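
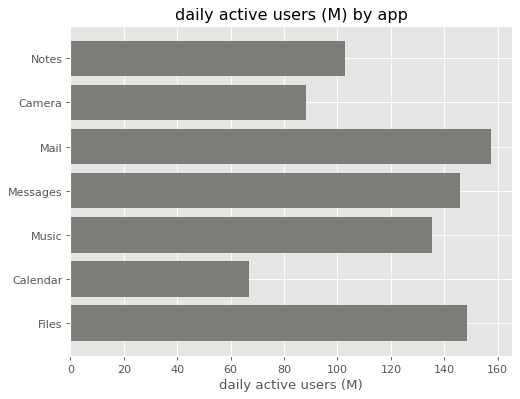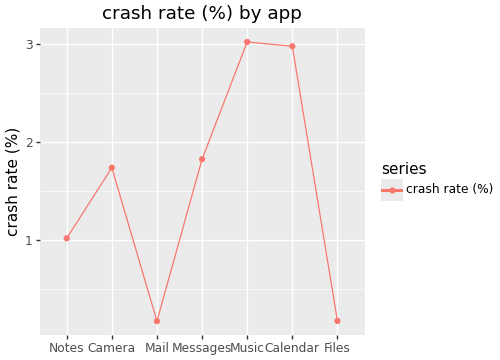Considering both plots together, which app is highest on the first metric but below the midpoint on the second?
Mail

Chart 2 median crash rate (%) ≈ 1.5; below-median apps: Notes, Mail, Files. Among those, Mail has the highest daily active users (M) (≈ 160).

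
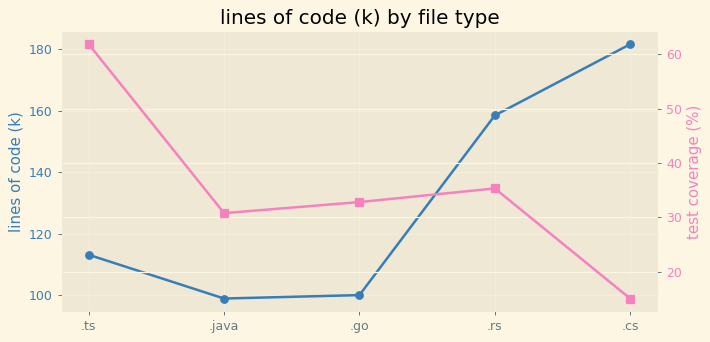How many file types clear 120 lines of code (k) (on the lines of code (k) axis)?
2

Above 120: .rs, .cs.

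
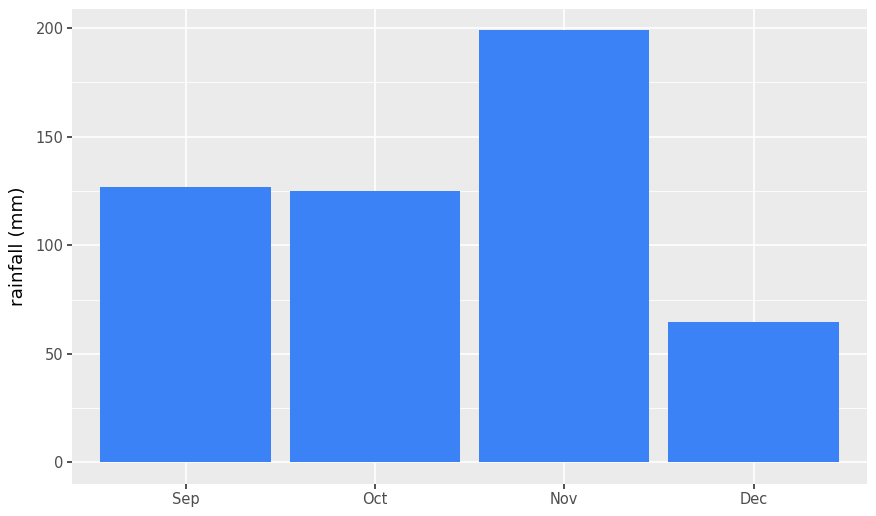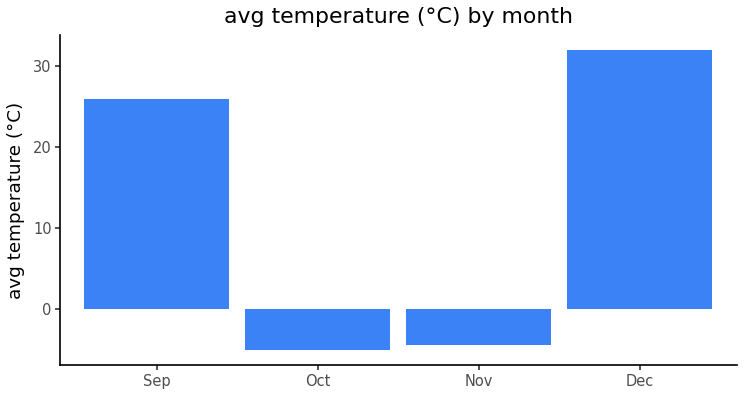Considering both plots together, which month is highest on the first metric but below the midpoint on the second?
Chart 2 median avg temperature (°C) ≈ 10; below-median months: Oct, Nov. Among those, Nov has the highest rainfall (mm) (≈ 200).

Nov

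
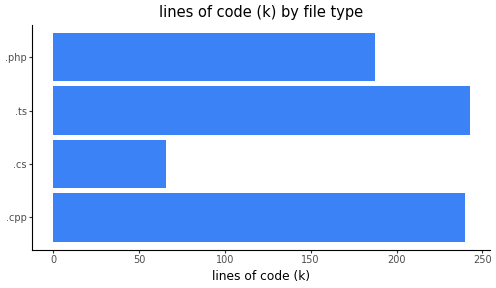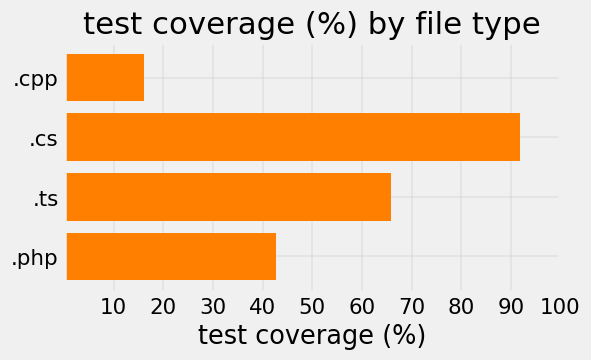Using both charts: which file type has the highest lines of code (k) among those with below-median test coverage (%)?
Chart 2 median test coverage (%) ≈ 50; below-median file types: .cpp, .php. Among those, .cpp has the highest lines of code (k) (≈ 250).

.cpp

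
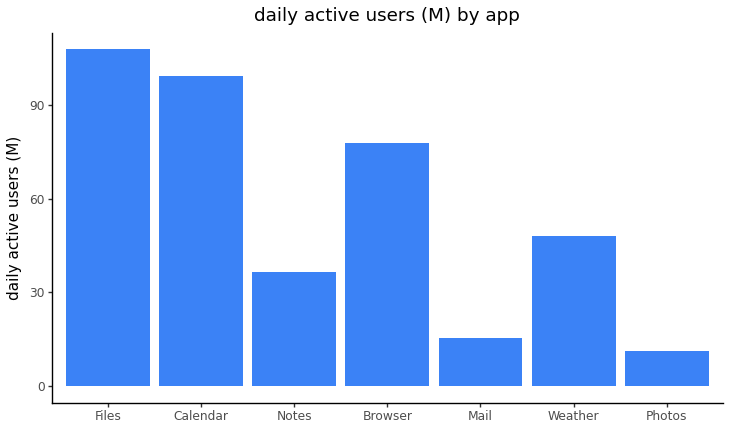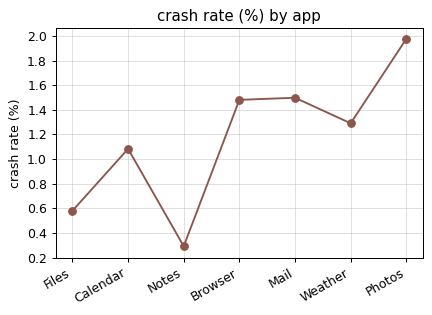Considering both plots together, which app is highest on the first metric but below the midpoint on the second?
Files

Chart 2 median crash rate (%) ≈ 1.2; below-median apps: Files, Calendar, Notes. Among those, Files has the highest daily active users (M) (≈ 110).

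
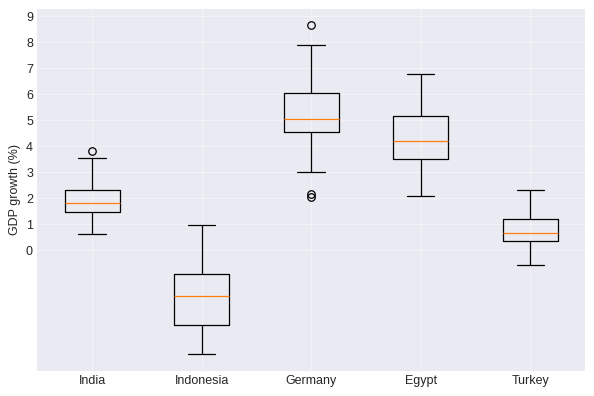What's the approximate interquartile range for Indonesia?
≈ 2

Q3 ≈ -1, Q1 ≈ -3; IQR ≈ 2.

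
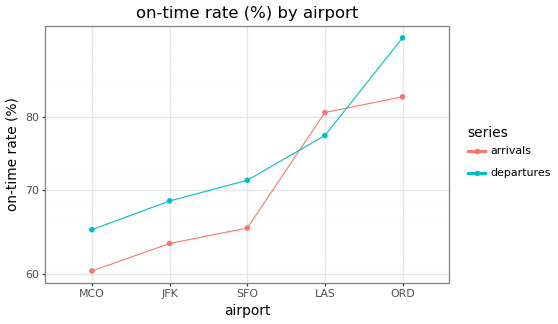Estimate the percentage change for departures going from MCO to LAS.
≈ +15.4%

MCO ≈ 65, LAS ≈ 75; (75 − 65) / 65 ≈ +15.4%.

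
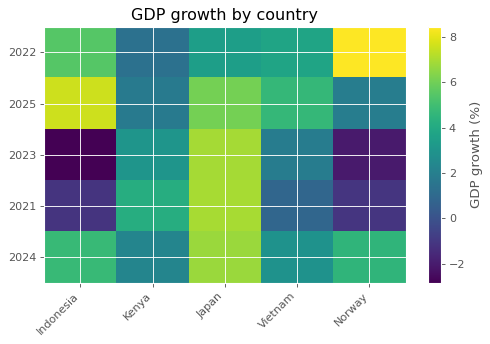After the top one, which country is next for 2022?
Indonesia

Top 3 for 2022: Norway ≈ 8, Indonesia ≈ 5, Vietnam ≈ 4.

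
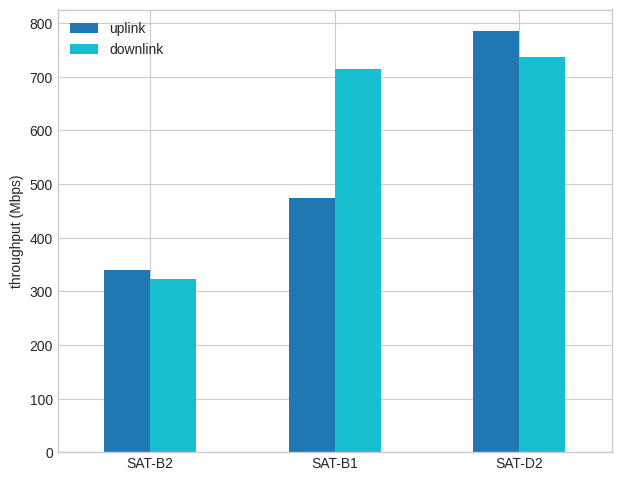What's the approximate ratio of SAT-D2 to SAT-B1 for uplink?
SAT-D2 ≈ 800, SAT-B1 ≈ 500; 800/500 ≈ 1.6.

≈ 1.6×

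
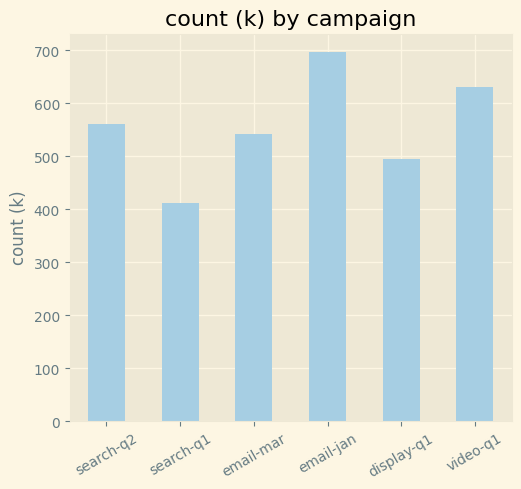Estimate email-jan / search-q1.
email-jan ≈ 700, search-q1 ≈ 400; 700/400 ≈ 1.75.

≈ 1.75×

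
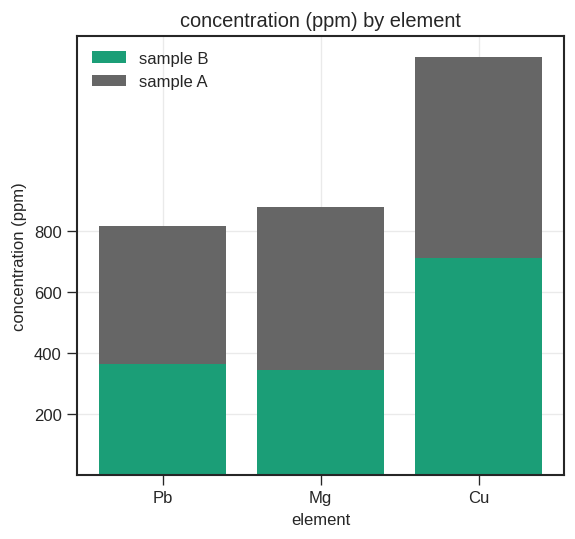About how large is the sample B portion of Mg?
≈ 400

sample B top ≈ 400, bottom ≈ 0; segment ≈ 400.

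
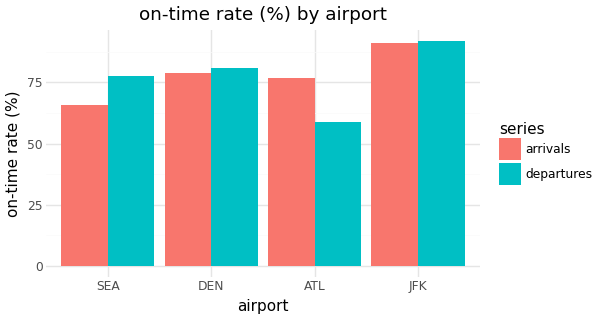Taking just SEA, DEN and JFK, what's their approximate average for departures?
(80 + 80 + 90) / 3 ≈ 83.

≈ 83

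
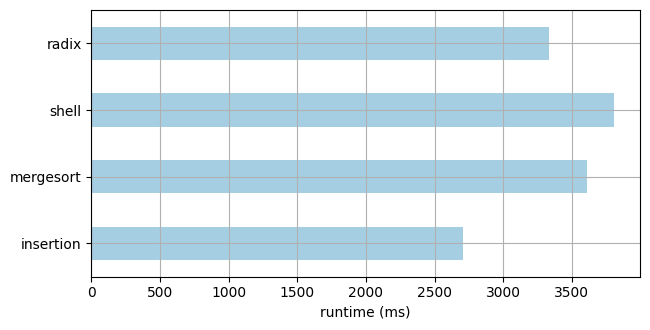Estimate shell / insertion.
≈ 1.6×

shell ≈ 4000, insertion ≈ 2500; 4000/2500 ≈ 1.6.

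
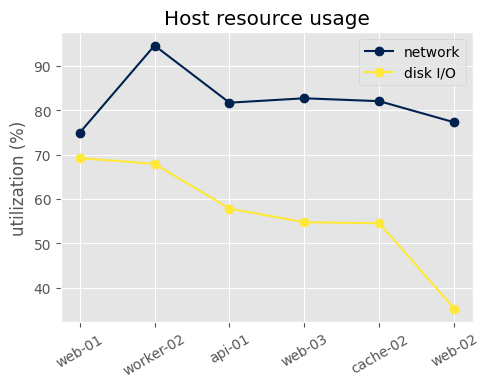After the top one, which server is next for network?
Top 3 for network: worker-02 ≈ 95, web-03 ≈ 85, cache-02 ≈ 80.

web-03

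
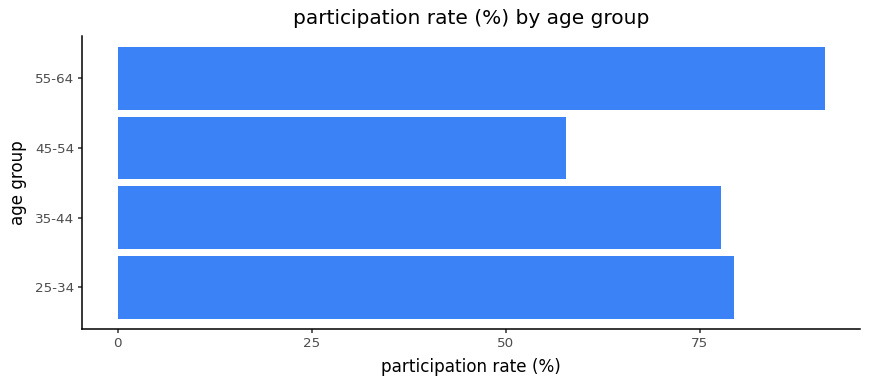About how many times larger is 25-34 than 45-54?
25-34 ≈ 80, 45-54 ≈ 60; 80/60 ≈ 1.33.

≈ 1.33×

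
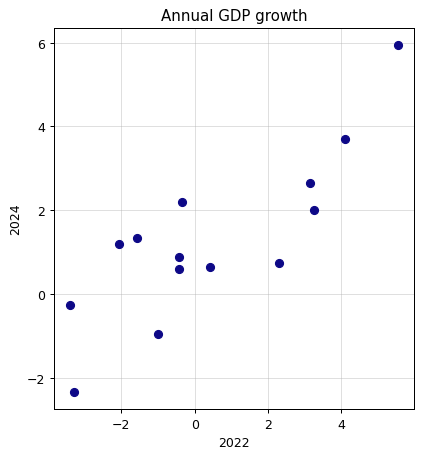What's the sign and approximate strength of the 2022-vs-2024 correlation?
positive, strong

Points are positively correlated; strong (|r| ≈ 0.8).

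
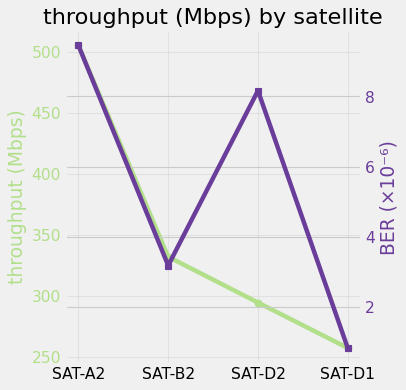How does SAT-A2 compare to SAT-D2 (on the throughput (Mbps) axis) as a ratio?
≈ 1.67×

SAT-A2 ≈ 500, SAT-D2 ≈ 300; 500/300 ≈ 1.67.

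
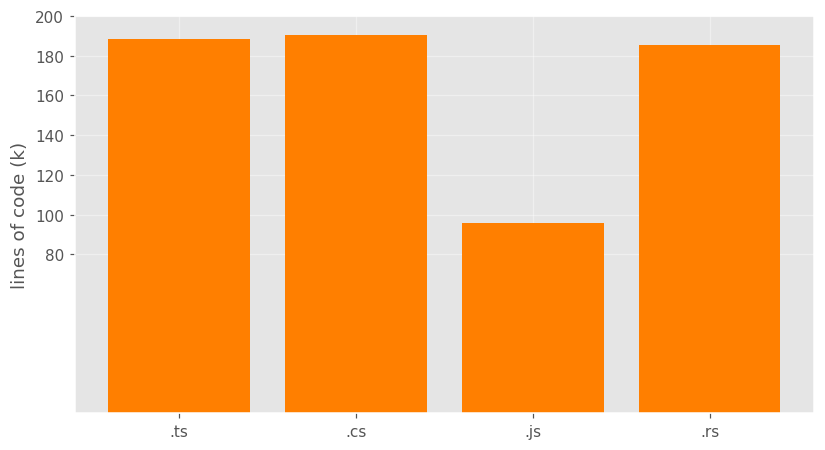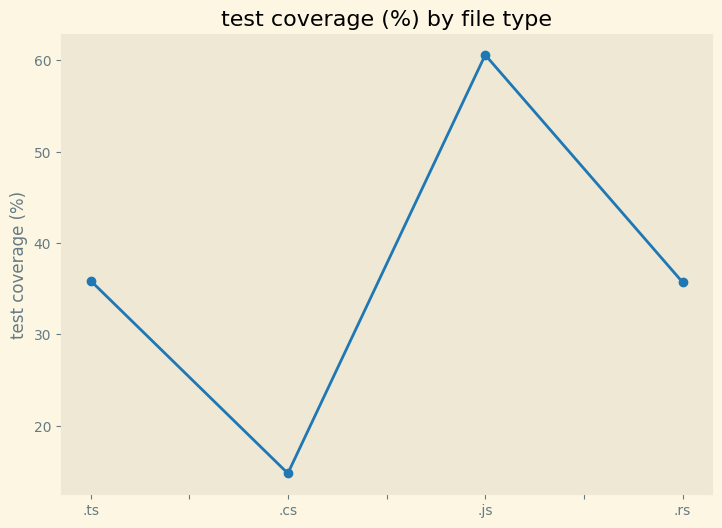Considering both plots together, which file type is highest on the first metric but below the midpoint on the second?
Chart 2 median test coverage (%) ≈ 40; below-median file types: .cs, .rs. Among those, .cs has the highest lines of code (k) (≈ 200).

.cs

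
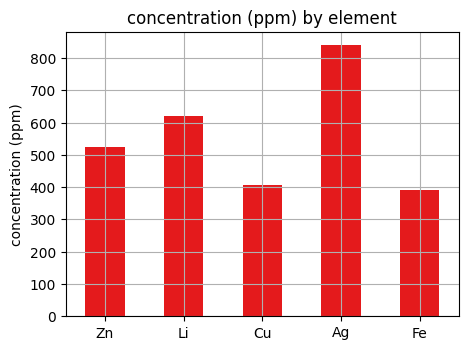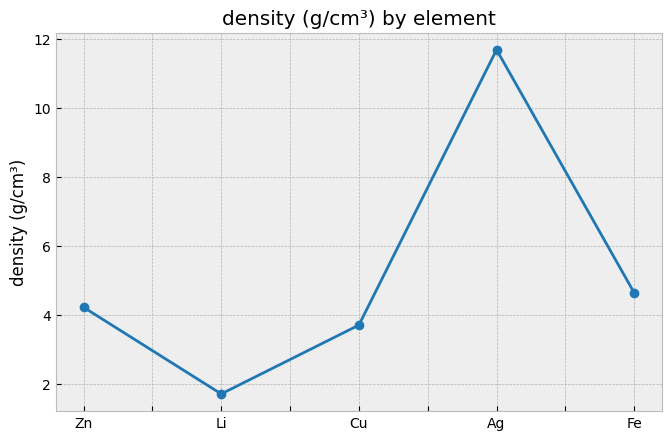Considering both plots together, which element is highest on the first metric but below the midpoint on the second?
Li

Chart 2 median density (g/cm³) ≈ 4; below-median elements: Li, Cu. Among those, Li has the highest concentration (ppm) (≈ 600).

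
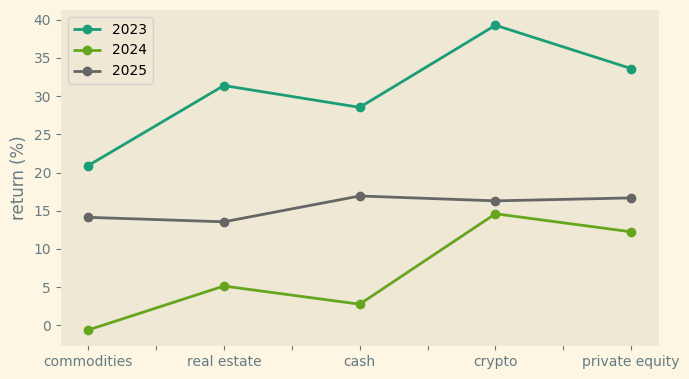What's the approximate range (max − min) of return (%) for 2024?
Max crypto ≈ 15, min commodities ≈ 0; range ≈ 15.

≈ 15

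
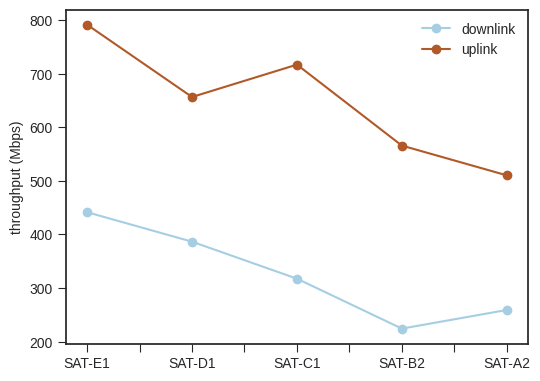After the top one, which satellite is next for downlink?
SAT-D1

Top 3 for downlink: SAT-E1 ≈ 450, SAT-D1 ≈ 400, SAT-C1 ≈ 300.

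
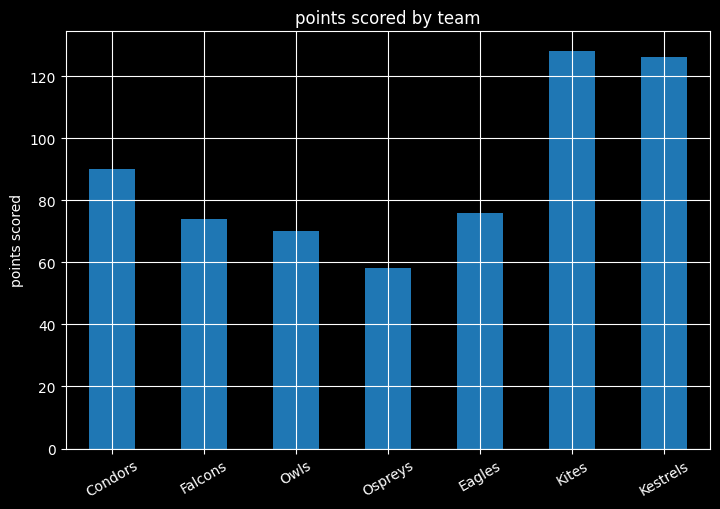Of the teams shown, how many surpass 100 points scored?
Above 100: Kites, Kestrels.

2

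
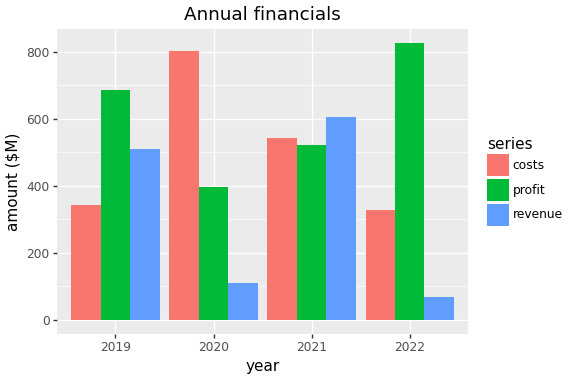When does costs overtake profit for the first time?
2020

2019: costs ≈ 300 vs profit ≈ 700 (not yet); 2020: costs ≈ 800 vs profit ≈ 400 (first crossover).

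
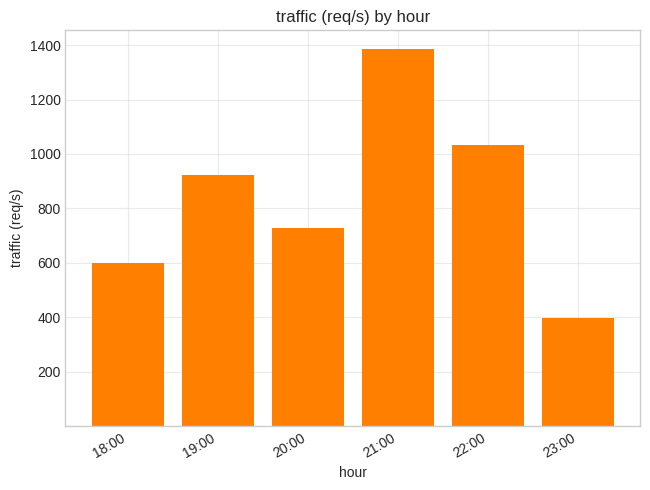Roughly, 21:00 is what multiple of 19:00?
≈ 1.4×

21:00 ≈ 1400, 19:00 ≈ 1000; 1400/1000 ≈ 1.4.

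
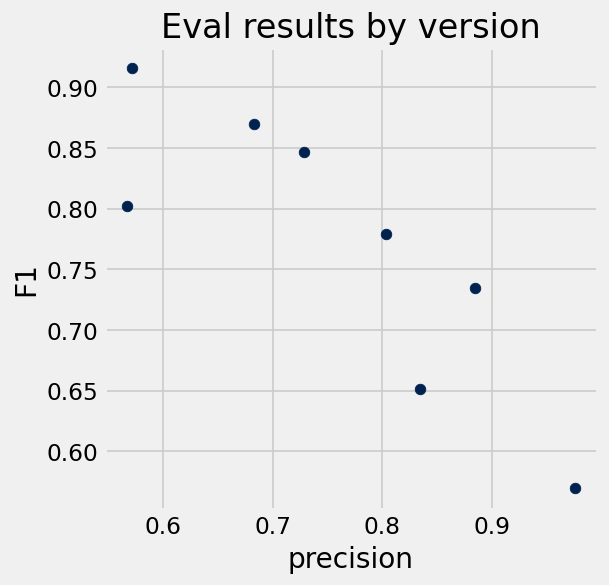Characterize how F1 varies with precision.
Points are negatively correlated; strong (|r| ≈ 0.8).

negative, strong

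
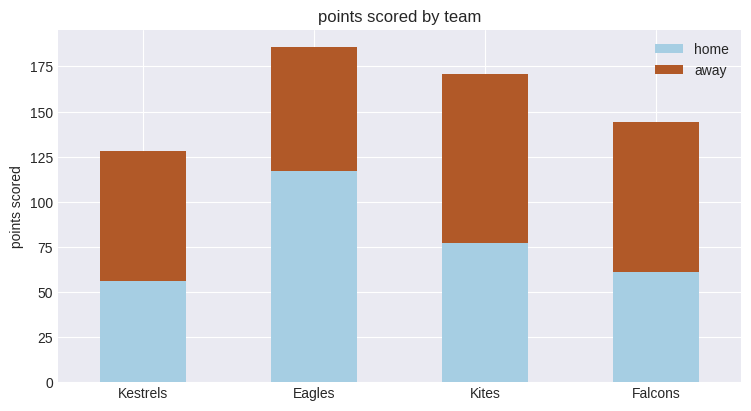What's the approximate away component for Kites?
away top ≈ 180, bottom ≈ 80; segment ≈ 100.

≈ 100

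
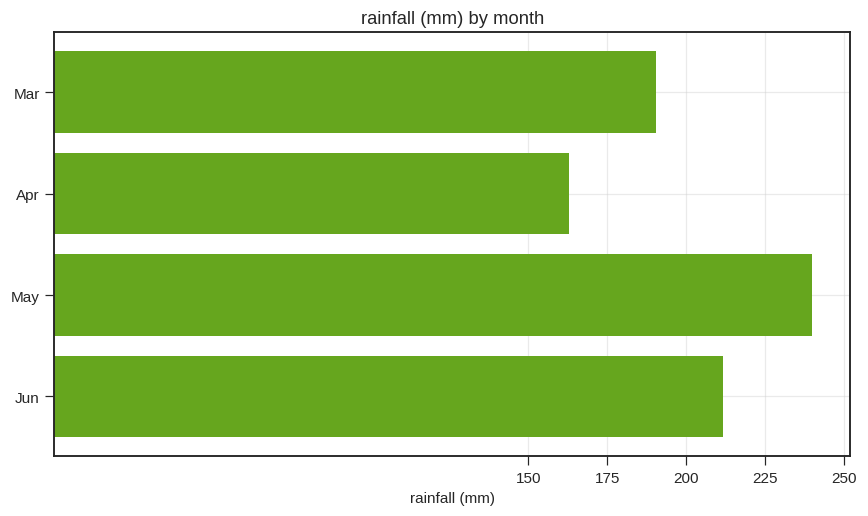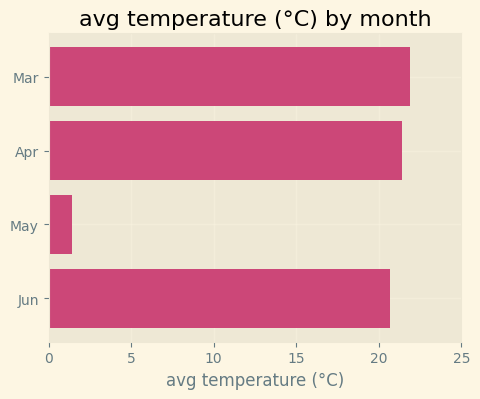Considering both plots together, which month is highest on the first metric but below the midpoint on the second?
May

Chart 2 median avg temperature (°C) ≈ 20; below-median months: May, Jun. Among those, May has the highest rainfall (mm) (≈ 250).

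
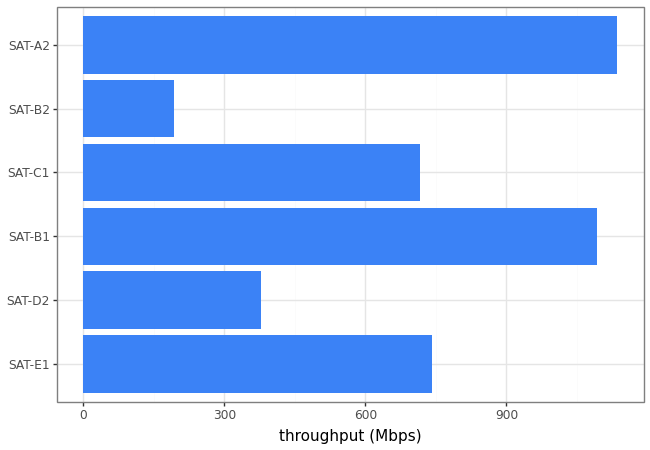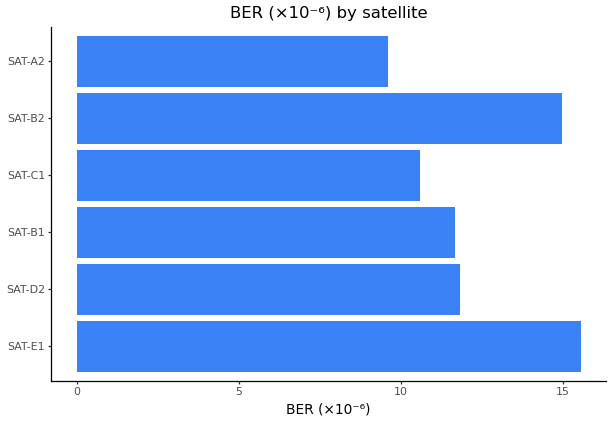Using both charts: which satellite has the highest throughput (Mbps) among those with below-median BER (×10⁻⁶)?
SAT-A2

Chart 2 median BER (×10⁻⁶) ≈ 12; below-median satellites: SAT-B1, SAT-C1, SAT-A2. Among those, SAT-A2 has the highest throughput (Mbps) (≈ 1200).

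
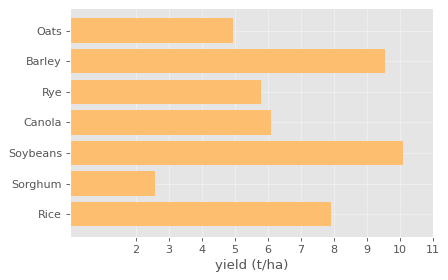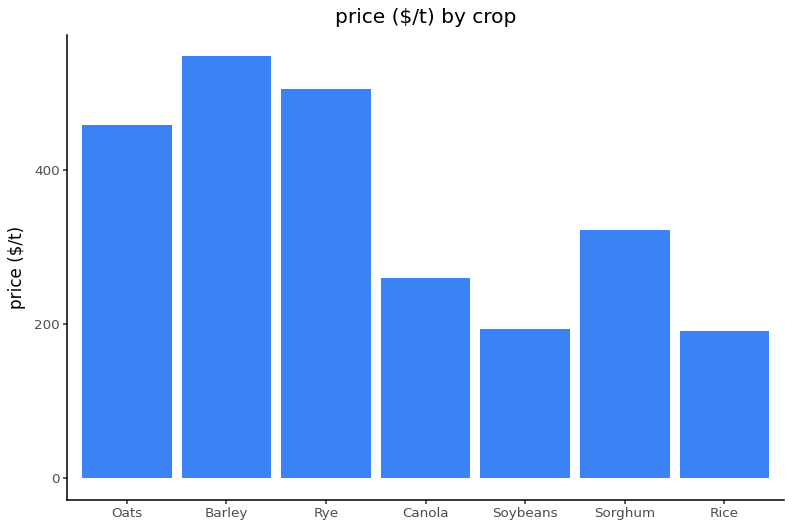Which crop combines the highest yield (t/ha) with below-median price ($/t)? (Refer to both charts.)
Chart 2 median price ($/t) ≈ 300; below-median crops: Canola, Soybeans, Rice. Among those, Soybeans has the highest yield (t/ha) (≈ 10).

Soybeans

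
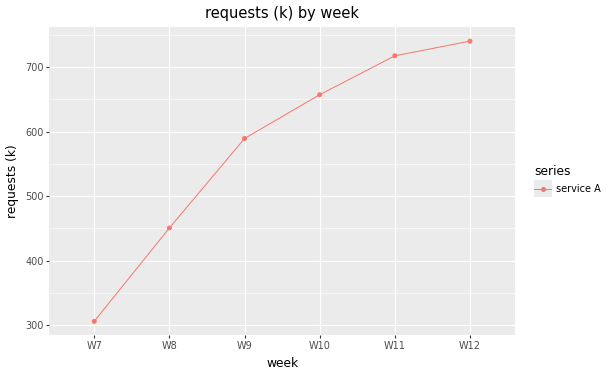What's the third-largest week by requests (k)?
W10

Top 4: W12 ≈ 750, W11 ≈ 700, W10 ≈ 650, W9 ≈ 600.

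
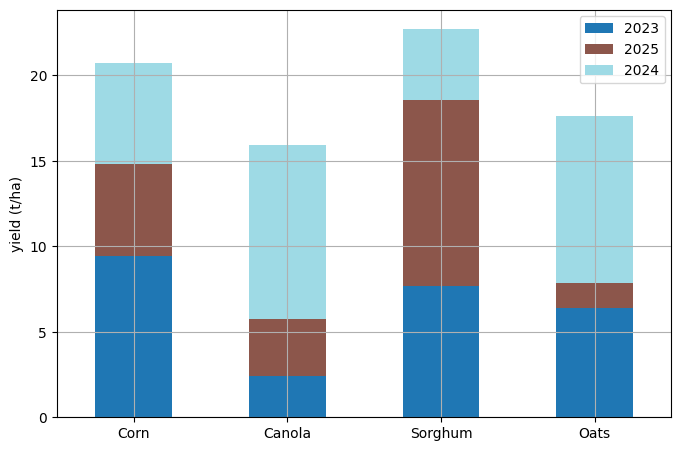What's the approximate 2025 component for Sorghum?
≈ 10

2025 top ≈ 18, bottom ≈ 8; segment ≈ 10.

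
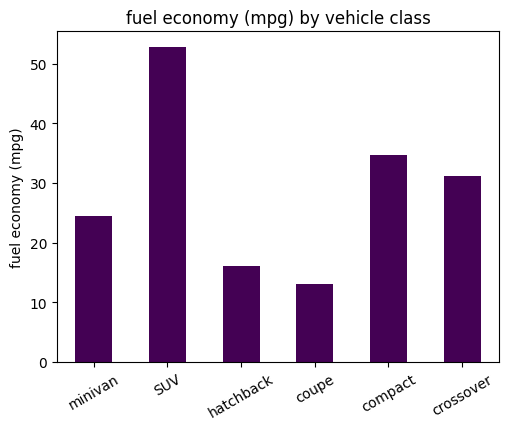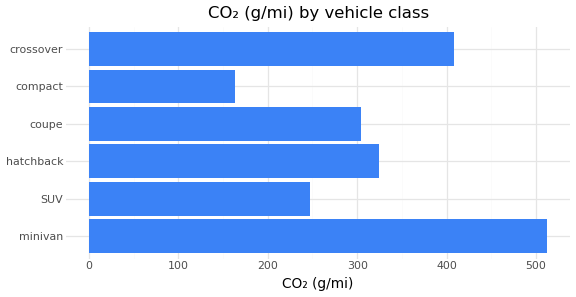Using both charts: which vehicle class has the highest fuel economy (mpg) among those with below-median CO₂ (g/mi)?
SUV

Chart 2 median CO₂ (g/mi) ≈ 300; below-median vehicle classes: SUV, coupe, compact. Among those, SUV has the highest fuel economy (mpg) (≈ 55).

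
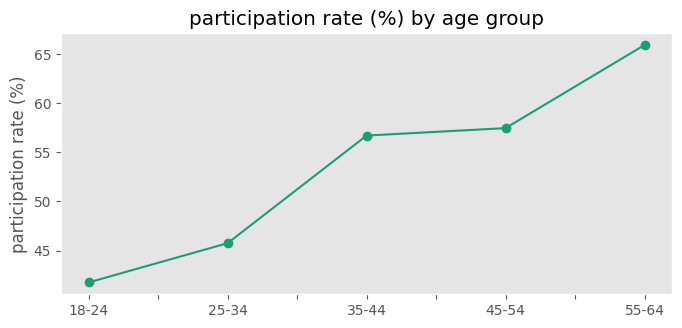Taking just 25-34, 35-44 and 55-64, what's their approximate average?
(45 + 55 + 65) / 3 ≈ 55.

≈ 55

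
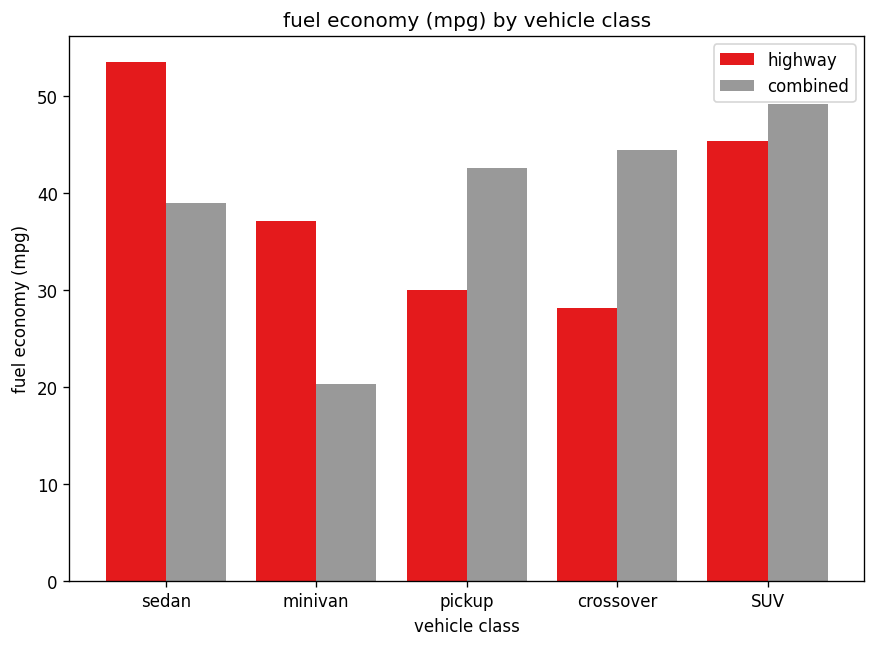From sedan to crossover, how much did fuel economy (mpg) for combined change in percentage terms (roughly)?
sedan ≈ 40, crossover ≈ 45; (45 − 40) / 40 ≈ +12.5%.

≈ +12.5%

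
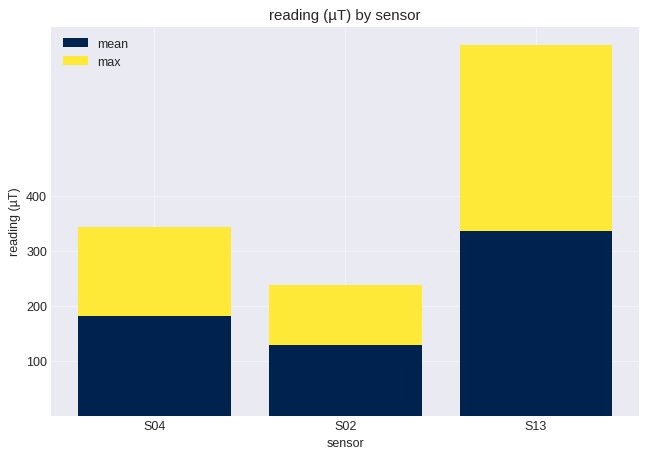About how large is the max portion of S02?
max top ≈ 200, bottom ≈ 100; segment ≈ 100.

≈ 100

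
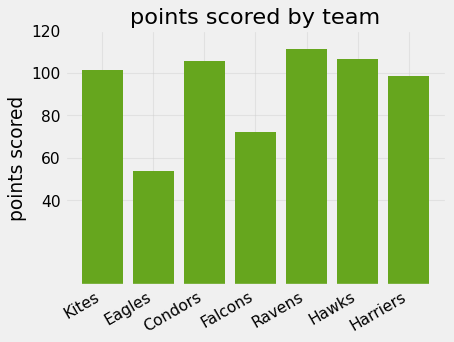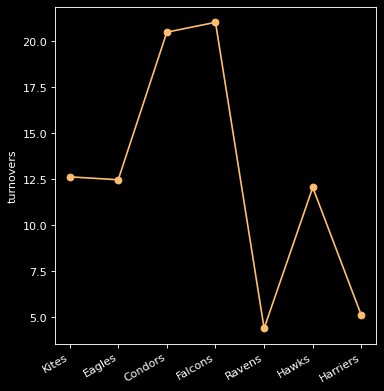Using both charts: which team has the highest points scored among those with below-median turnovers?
Ravens

Chart 2 median turnovers ≈ 12; below-median teams: Ravens, Hawks, Harriers. Among those, Ravens has the highest points scored (≈ 120).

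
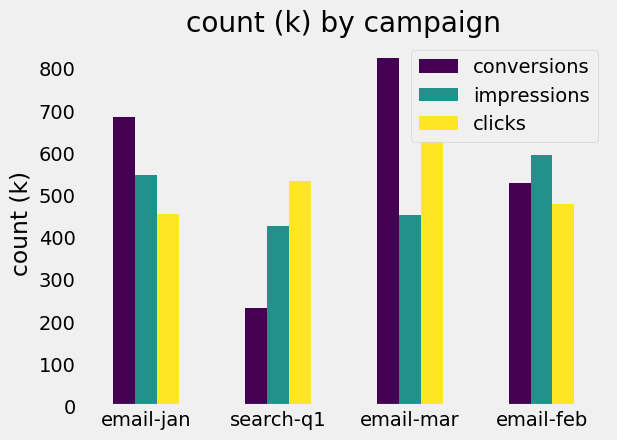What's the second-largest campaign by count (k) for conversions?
email-jan

Top 3 for conversions: email-mar ≈ 800, email-jan ≈ 700, email-feb ≈ 500.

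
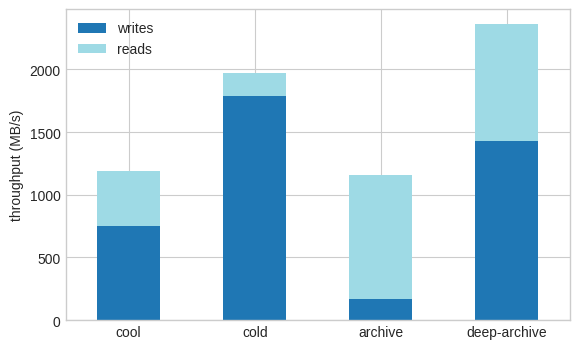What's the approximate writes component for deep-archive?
≈ 1400

writes top ≈ 1400, bottom ≈ 0; segment ≈ 1400.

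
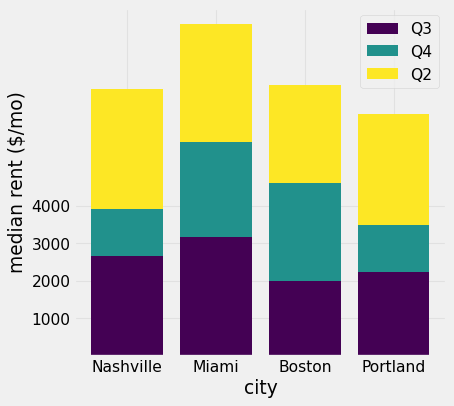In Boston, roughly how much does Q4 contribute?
≈ 3000

Q4 top ≈ 5000, bottom ≈ 2000; segment ≈ 3000.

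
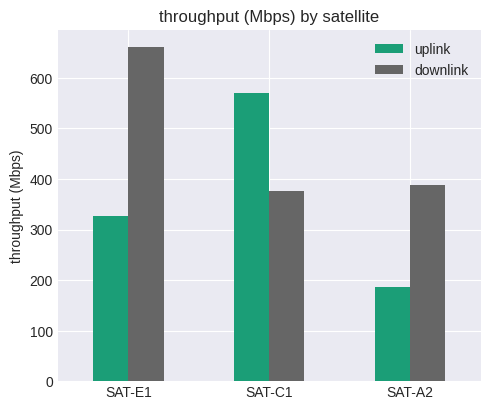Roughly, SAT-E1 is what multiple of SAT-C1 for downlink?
≈ 1.75×

SAT-E1 ≈ 700, SAT-C1 ≈ 400; 700/400 ≈ 1.75.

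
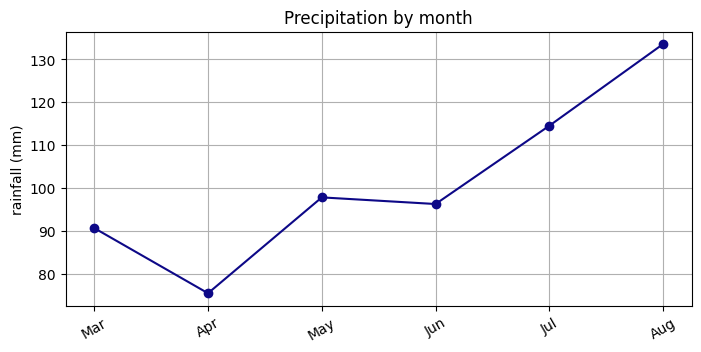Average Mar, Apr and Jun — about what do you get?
(90 + 75 + 95) / 3 ≈ 87.

≈ 87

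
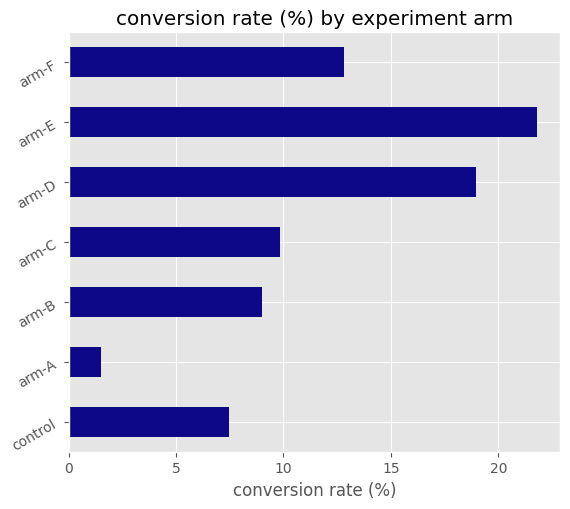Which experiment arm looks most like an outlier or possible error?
arm-E

arm-E ≈ 22; the rest sit between ≈ 2 and ≈ 18.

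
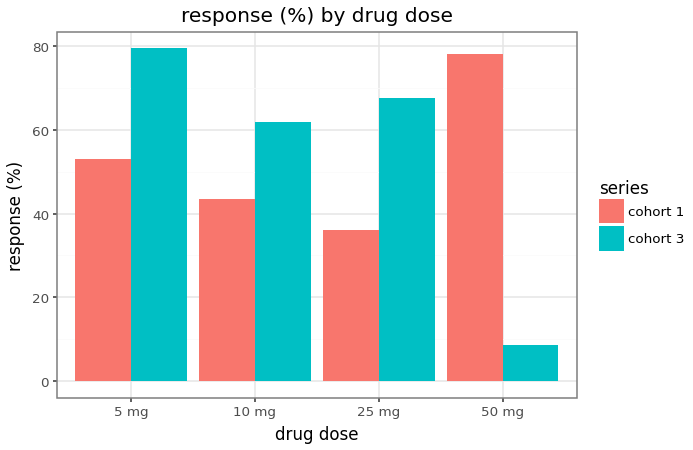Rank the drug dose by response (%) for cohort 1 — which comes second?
5 mg

Top 3 for cohort 1: 50 mg ≈ 80, 5 mg ≈ 50, 10 mg ≈ 40.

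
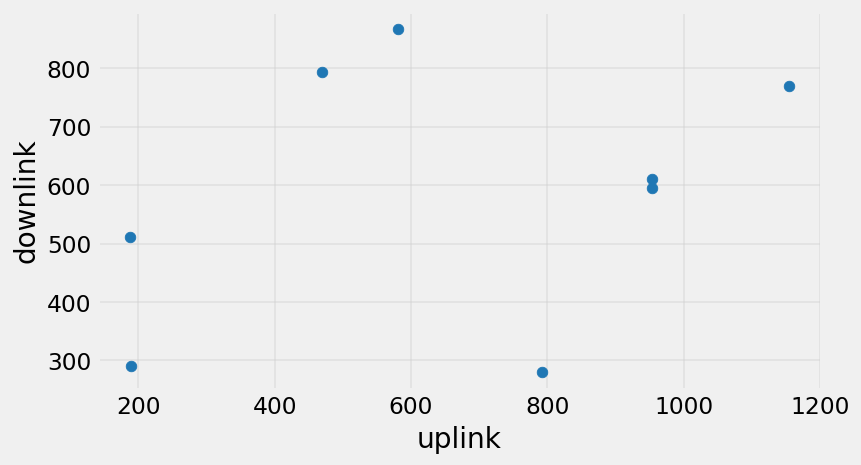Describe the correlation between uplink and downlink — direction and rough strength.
Points are positively correlated; weak (|r| ≈ 0.3).

positive, weak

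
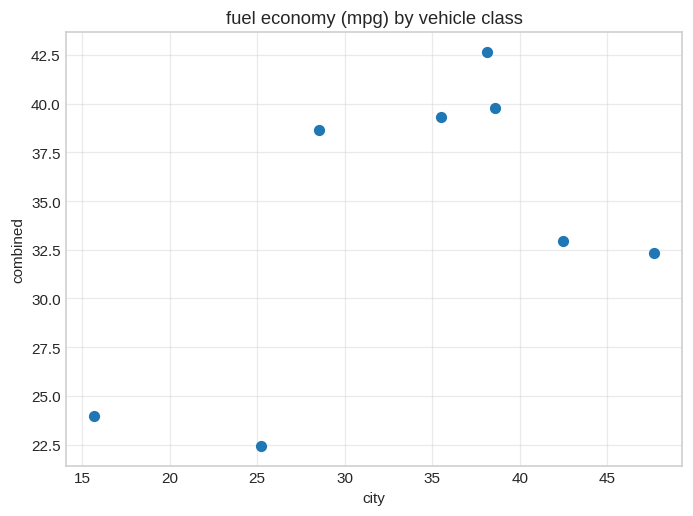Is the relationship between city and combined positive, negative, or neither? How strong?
Points are positively correlated; moderate (|r| ≈ 0.6).

positive, moderate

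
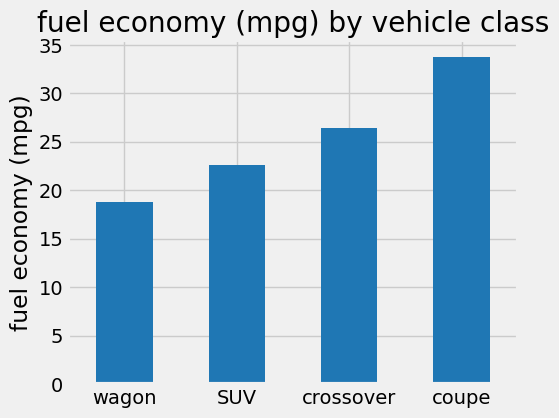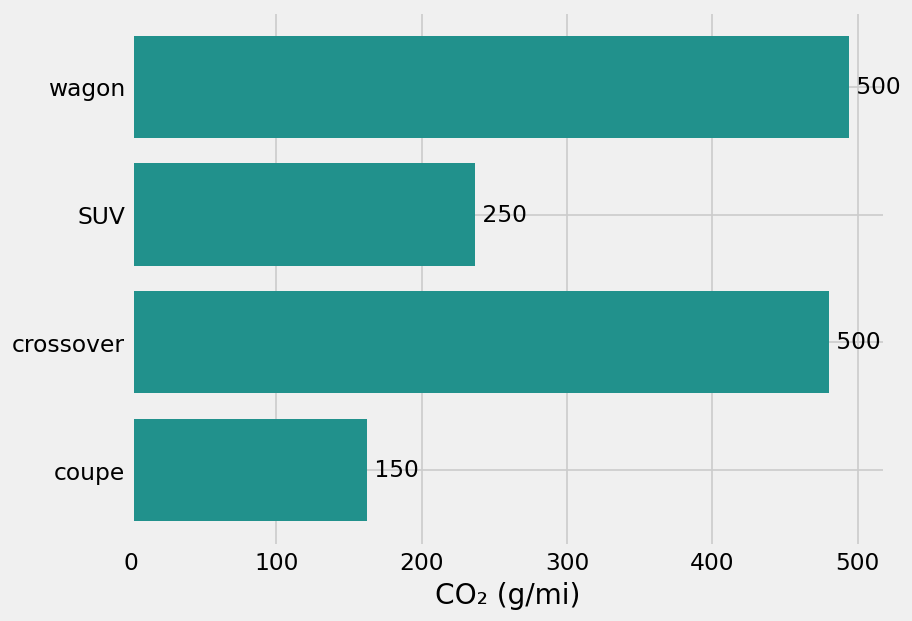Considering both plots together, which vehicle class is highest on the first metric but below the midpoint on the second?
Chart 2 median CO₂ (g/mi) ≈ 350; below-median vehicle classes: SUV, coupe. Among those, coupe has the highest fuel economy (mpg) (≈ 35).

coupe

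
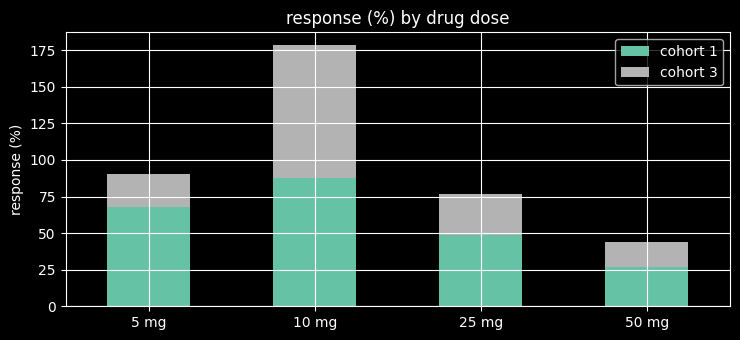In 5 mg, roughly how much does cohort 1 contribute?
≈ 60

cohort 1 top ≈ 60, bottom ≈ 0; segment ≈ 60.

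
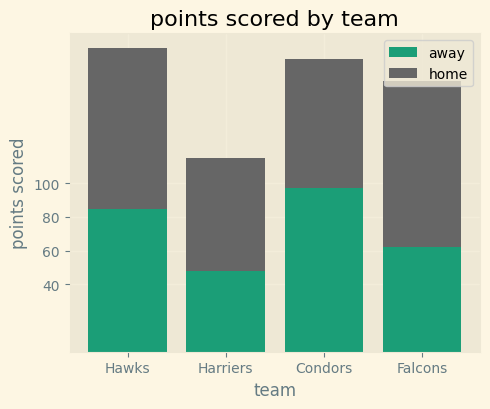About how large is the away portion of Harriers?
away top ≈ 40, bottom ≈ 0; segment ≈ 40.

≈ 40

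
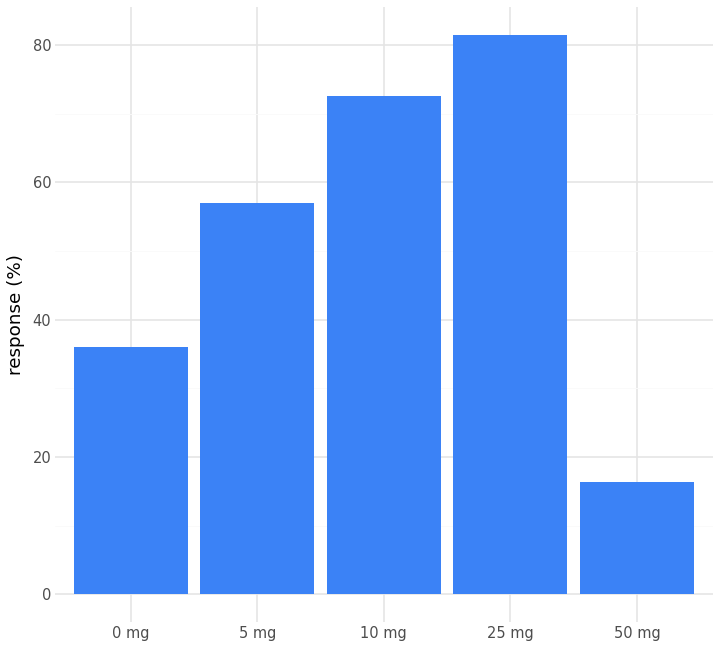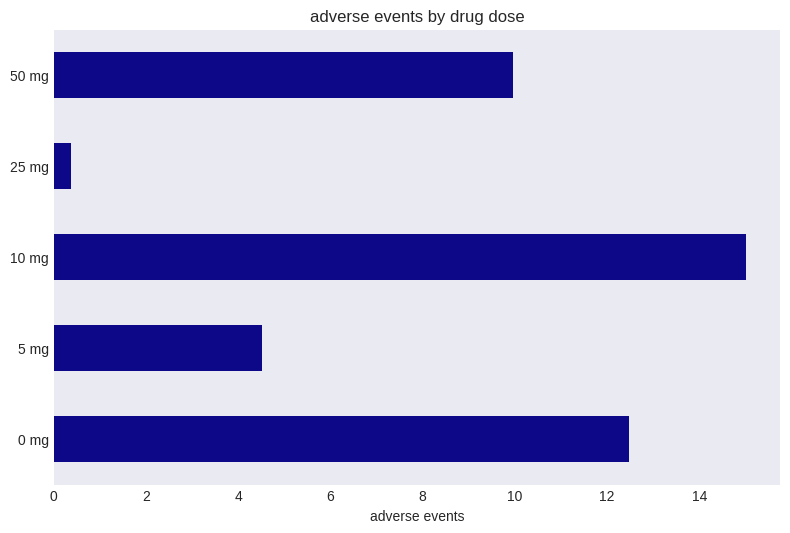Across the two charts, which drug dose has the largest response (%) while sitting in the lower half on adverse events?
Chart 2 median adverse events ≈ 10; below-median drug doses: 5 mg, 25 mg. Among those, 25 mg has the highest response (%) (≈ 80).

25 mg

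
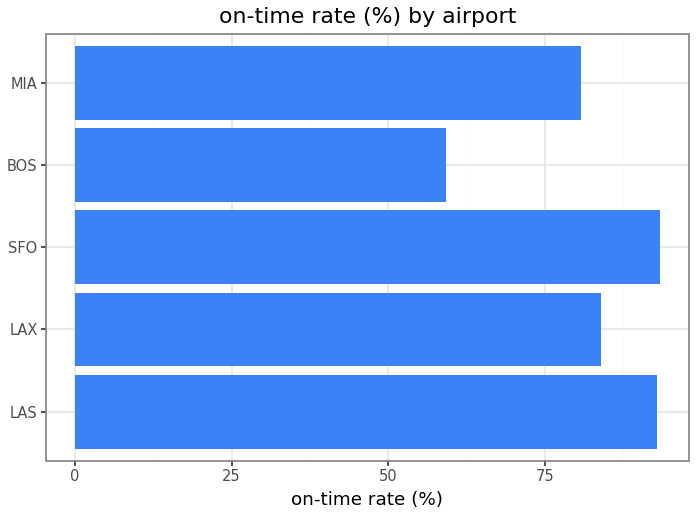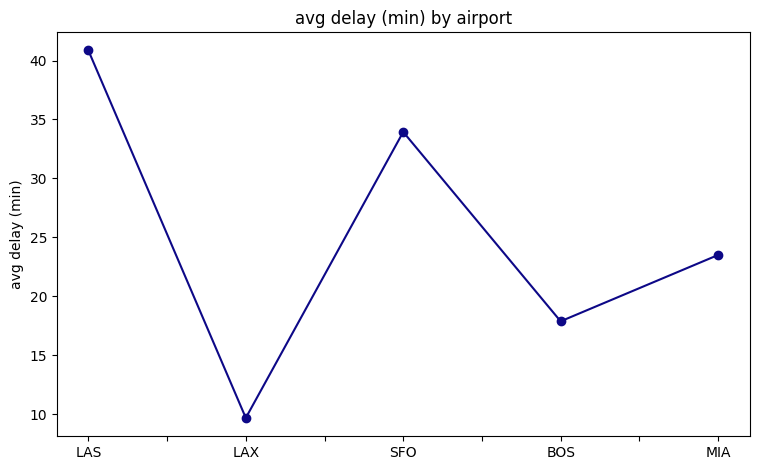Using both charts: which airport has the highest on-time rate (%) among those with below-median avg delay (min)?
LAX

Chart 2 median avg delay (min) ≈ 25; below-median airports: LAX, BOS. Among those, LAX has the highest on-time rate (%) (≈ 80).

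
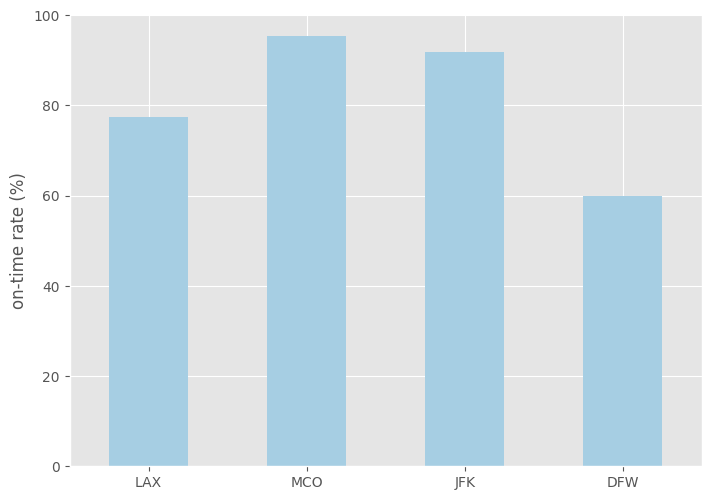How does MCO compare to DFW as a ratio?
≈ 1.67×

MCO ≈ 100, DFW ≈ 60; 100/60 ≈ 1.67.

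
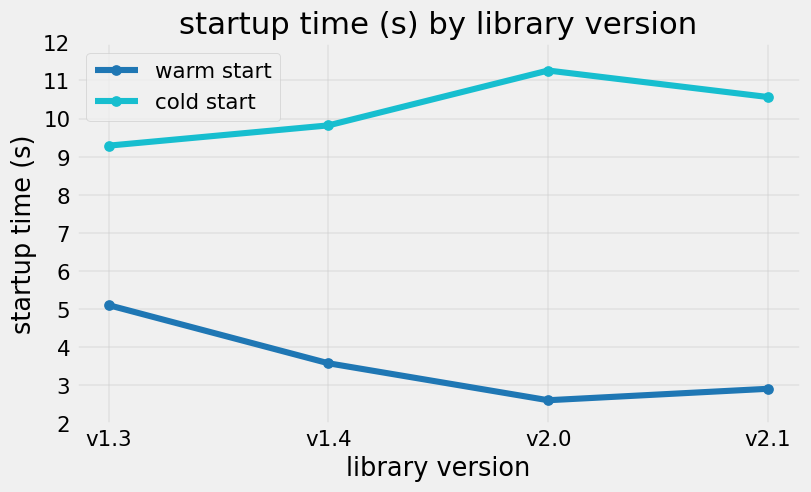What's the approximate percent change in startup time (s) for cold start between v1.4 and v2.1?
≈ +10%

v1.4 ≈ 10, v2.1 ≈ 11; (11 − 10) / 10 ≈ +10%.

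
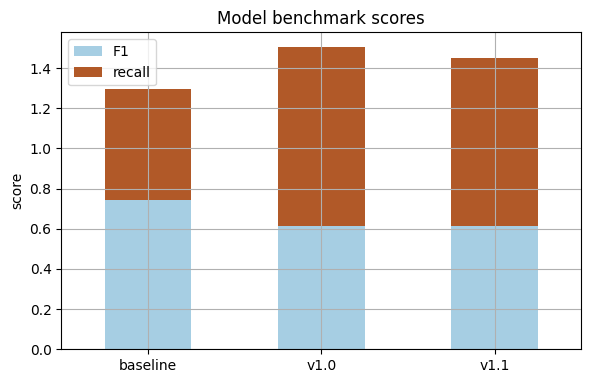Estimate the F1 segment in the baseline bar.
F1 top ≈ 0.8, bottom ≈ 0.0; segment ≈ 0.8.

≈ 0.8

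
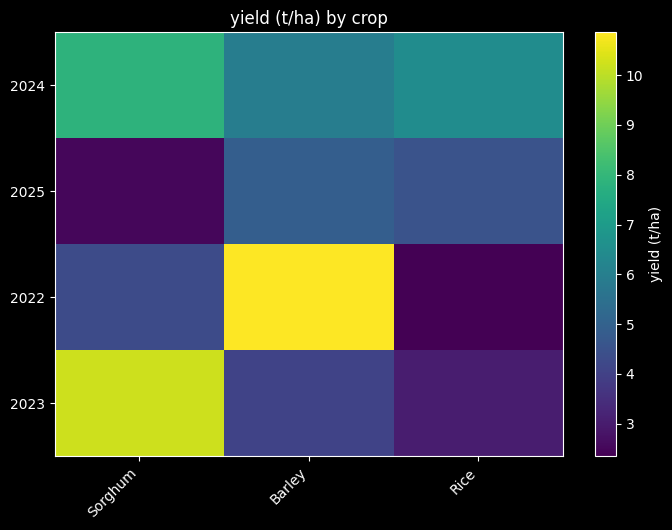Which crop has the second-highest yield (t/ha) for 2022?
Top 3 for 2022: Barley ≈ 11, Sorghum ≈ 4, Rice ≈ 2.

Sorghum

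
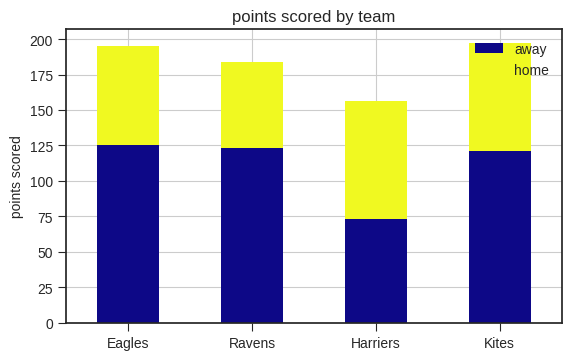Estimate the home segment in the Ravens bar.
home top ≈ 180, bottom ≈ 120; segment ≈ 60.

≈ 60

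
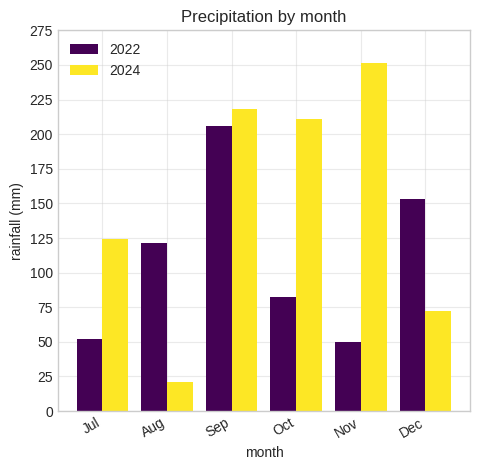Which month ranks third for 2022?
Aug

Top 4 for 2022: Sep ≈ 200, Dec ≈ 150, Aug ≈ 125, Oct ≈ 75.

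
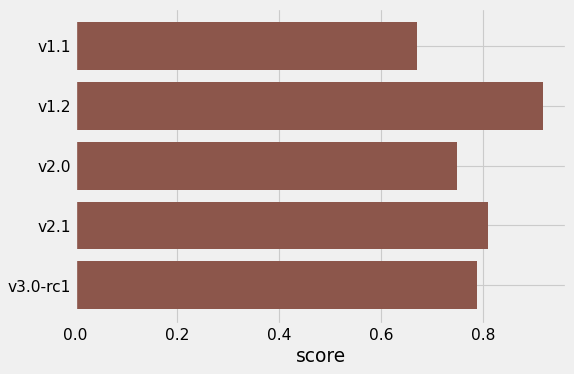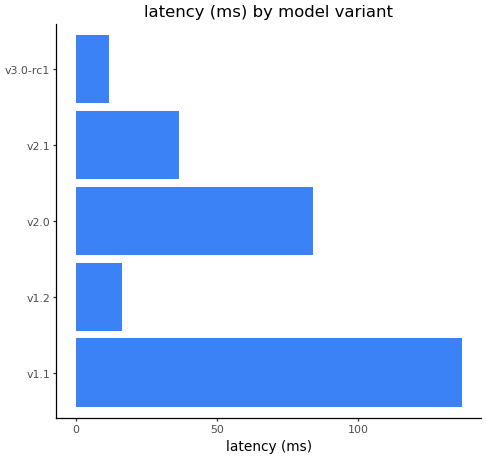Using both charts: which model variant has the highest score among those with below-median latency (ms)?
Chart 2 median latency (ms) ≈ 40; below-median model variants: v1.2, v3.0-rc1. Among those, v1.2 has the highest score (≈ 0.9).

v1.2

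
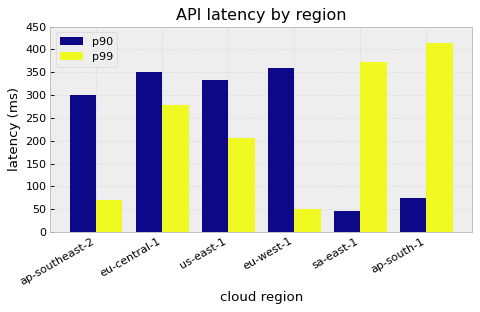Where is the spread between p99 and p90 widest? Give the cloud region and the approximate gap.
ap-south-1, ≈ 350 ms

ap-south-1: p99 ≈ 400, p90 ≈ 50 → gap ≈ 350. Next-largest (sa-east-1) is only ≈ 300.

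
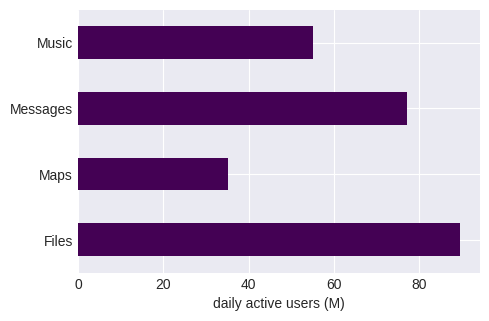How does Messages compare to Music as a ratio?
≈ 1.33×

Messages ≈ 80, Music ≈ 60; 80/60 ≈ 1.33.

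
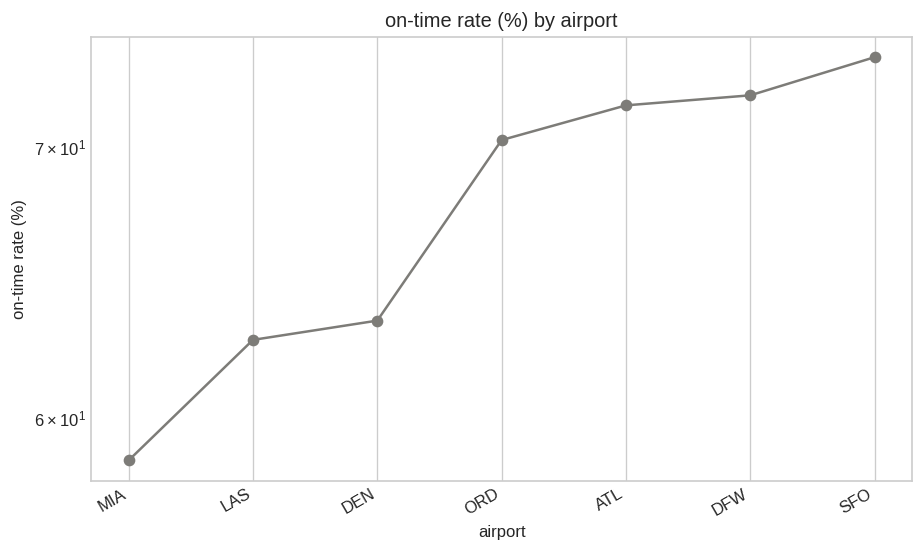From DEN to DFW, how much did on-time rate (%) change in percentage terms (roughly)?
DEN ≈ 64, DFW ≈ 72; (72 − 64) / 64 ≈ +12.5%.

≈ +12.5%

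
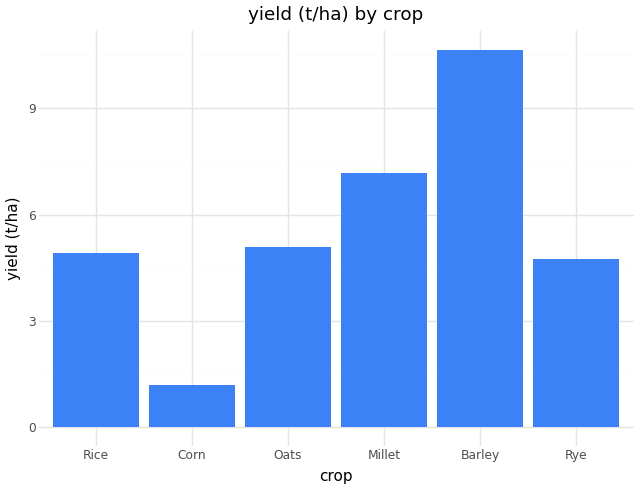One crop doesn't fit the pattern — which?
Barley

Barley ≈ 11; the rest sit between ≈ 1 and ≈ 7.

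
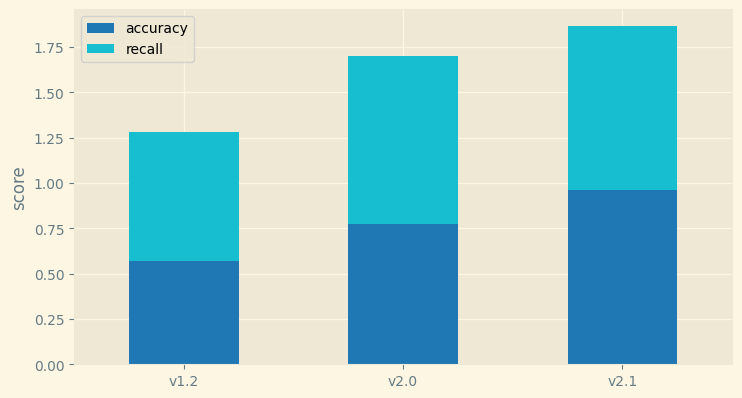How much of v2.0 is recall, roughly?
≈ 0.8

recall top ≈ 1.6, bottom ≈ 0.8; segment ≈ 0.8.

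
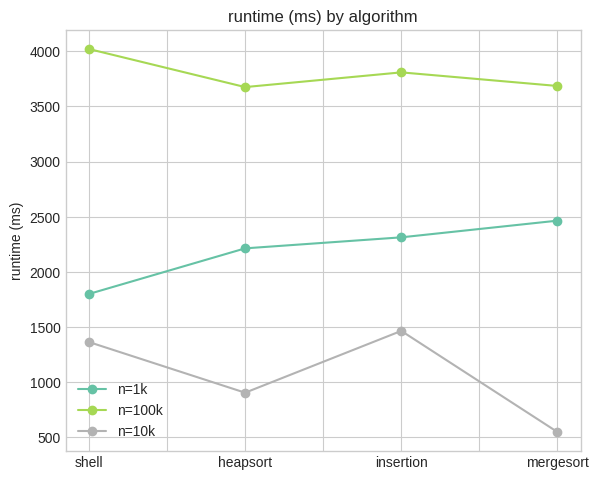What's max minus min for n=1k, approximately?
Max mergesort ≈ 2500, min shell ≈ 2000; range ≈ 500.

≈ 500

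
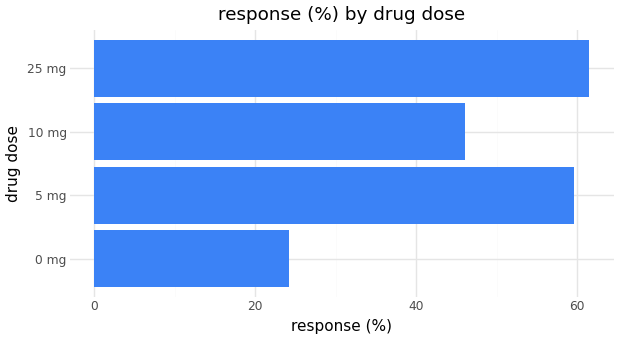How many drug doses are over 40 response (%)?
3

Above 40: 5 mg, 10 mg, 25 mg.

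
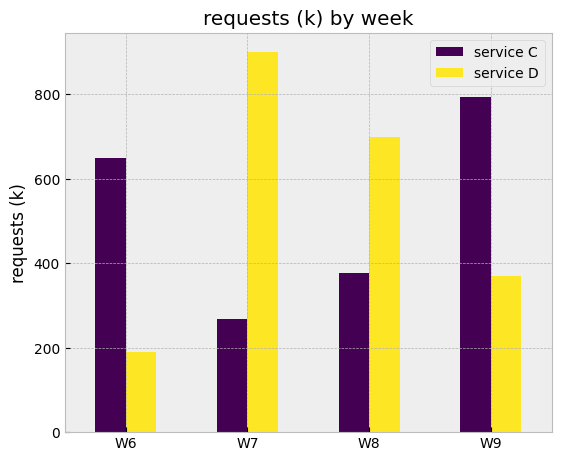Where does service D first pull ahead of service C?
W7

W6: service D ≈ 200 vs service C ≈ 600 (not yet); W7: service D ≈ 900 vs service C ≈ 300 (first crossover).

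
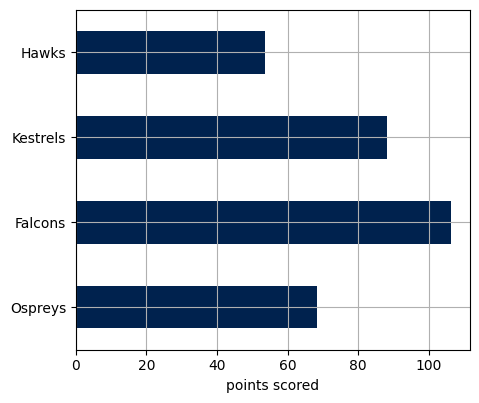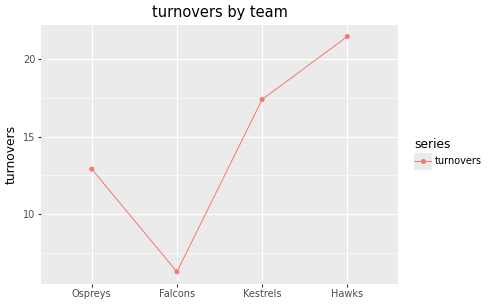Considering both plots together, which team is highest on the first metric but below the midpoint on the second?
Falcons

Chart 2 median turnovers ≈ 16; below-median teams: Ospreys, Falcons. Among those, Falcons has the highest points scored (≈ 110).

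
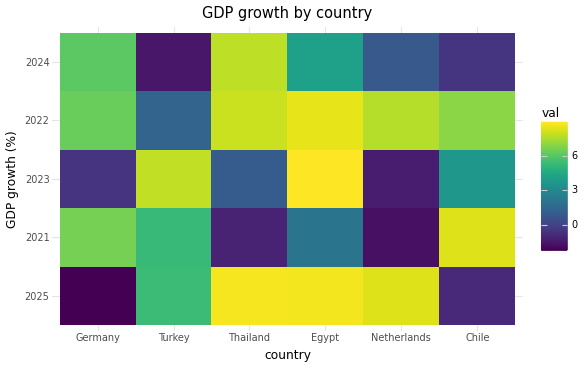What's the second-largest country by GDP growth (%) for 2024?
Top 3 for 2024: Thailand ≈ 8, Germany ≈ 6, Egypt ≈ 4.

Germany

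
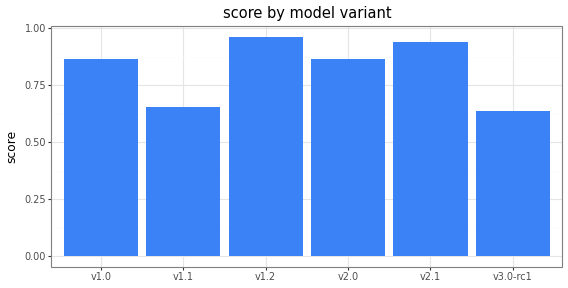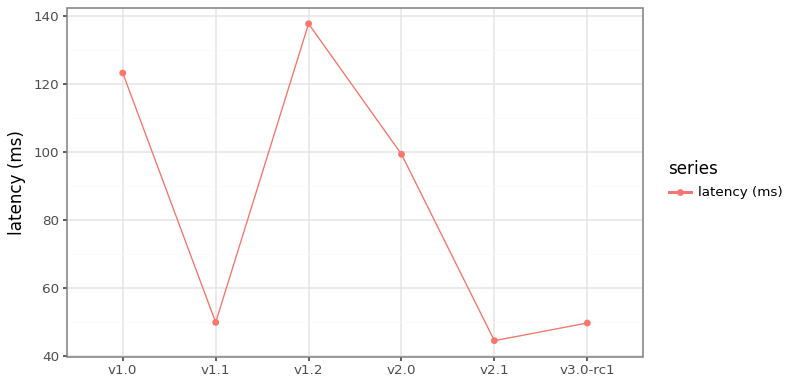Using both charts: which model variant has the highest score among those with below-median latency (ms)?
Chart 2 median latency (ms) ≈ 80; below-median model variants: v1.1, v2.1, v3.0-rc1. Among those, v2.1 has the highest score (≈ 0.9).

v2.1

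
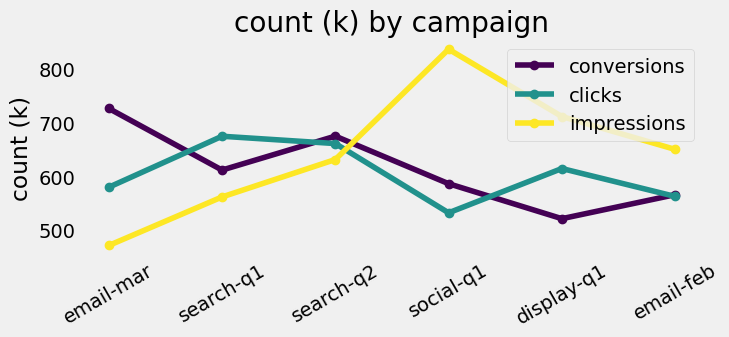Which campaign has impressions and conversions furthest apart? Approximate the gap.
email-mar, ≈ 300 k

email-mar: impressions ≈ 450, conversions ≈ 750 → gap ≈ 300. Next-largest (social-q1) is only ≈ 250.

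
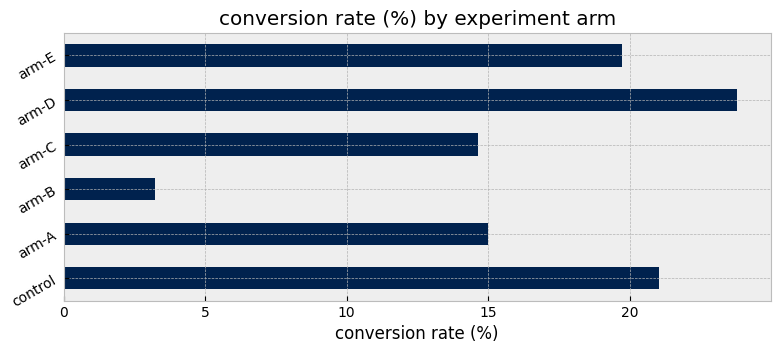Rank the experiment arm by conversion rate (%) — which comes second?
control

Top 3: arm-D ≈ 24, control ≈ 22, arm-E ≈ 20.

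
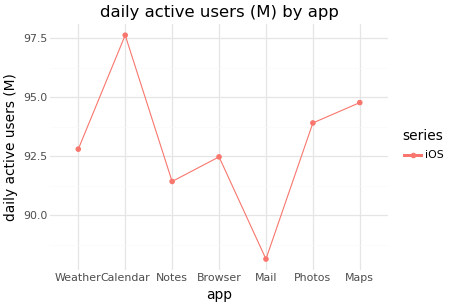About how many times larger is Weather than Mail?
≈ 1.06×

Weather ≈ 93, Mail ≈ 88; 93/88 ≈ 1.06.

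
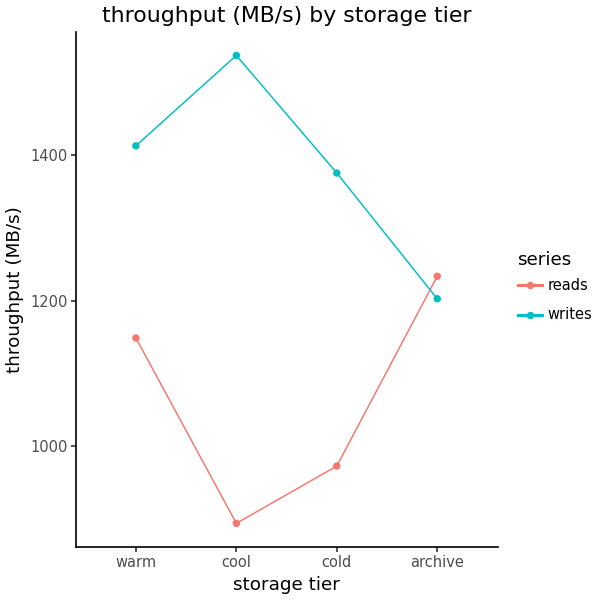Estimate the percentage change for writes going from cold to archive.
cold ≈ 1400, archive ≈ 1200; (1200 − 1400) / 1400 ≈ -14.3%.

≈ -14.3%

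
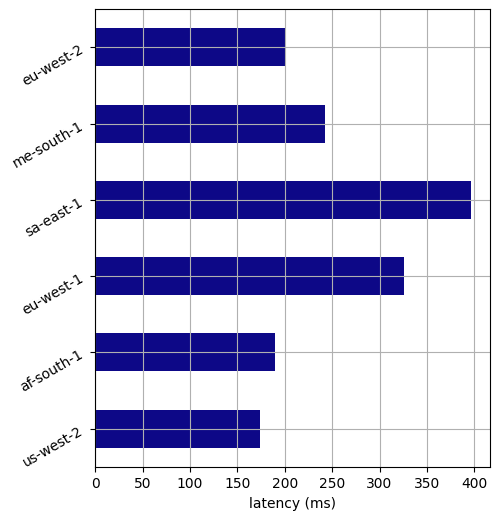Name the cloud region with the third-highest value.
me-south-1

Top 4: sa-east-1 ≈ 400, eu-west-1 ≈ 350, me-south-1 ≈ 250, eu-west-2 ≈ 200.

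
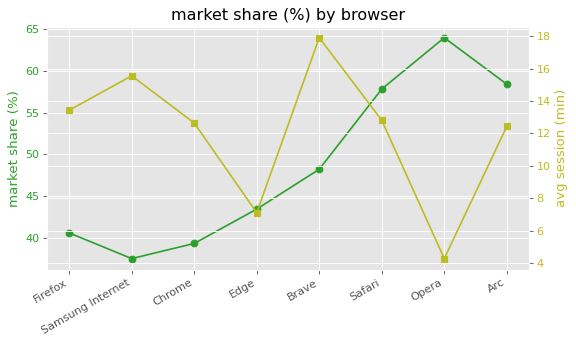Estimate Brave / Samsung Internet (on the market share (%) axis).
≈ 1.25×

Brave ≈ 50, Samsung Internet ≈ 40; 50/40 ≈ 1.25.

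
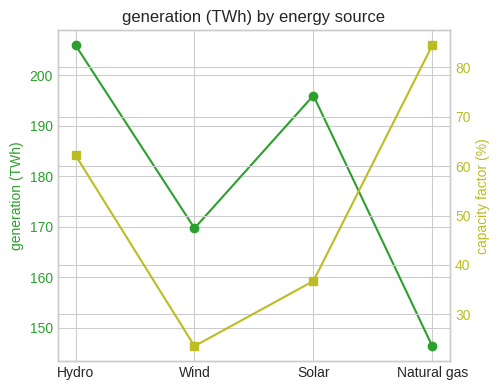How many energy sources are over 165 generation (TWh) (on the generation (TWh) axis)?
Above 165: Hydro, Wind, Solar.

3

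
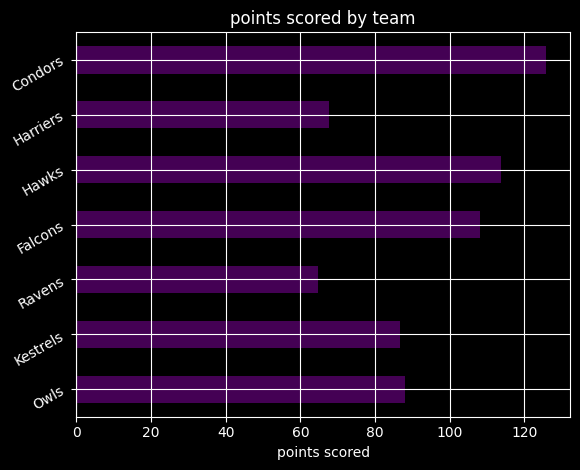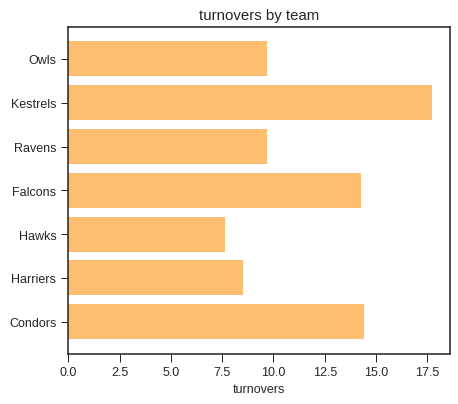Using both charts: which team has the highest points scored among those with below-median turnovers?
Chart 2 median turnovers ≈ 10; below-median teams: Owls, Hawks, Harriers. Among those, Hawks has the highest points scored (≈ 120).

Hawks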